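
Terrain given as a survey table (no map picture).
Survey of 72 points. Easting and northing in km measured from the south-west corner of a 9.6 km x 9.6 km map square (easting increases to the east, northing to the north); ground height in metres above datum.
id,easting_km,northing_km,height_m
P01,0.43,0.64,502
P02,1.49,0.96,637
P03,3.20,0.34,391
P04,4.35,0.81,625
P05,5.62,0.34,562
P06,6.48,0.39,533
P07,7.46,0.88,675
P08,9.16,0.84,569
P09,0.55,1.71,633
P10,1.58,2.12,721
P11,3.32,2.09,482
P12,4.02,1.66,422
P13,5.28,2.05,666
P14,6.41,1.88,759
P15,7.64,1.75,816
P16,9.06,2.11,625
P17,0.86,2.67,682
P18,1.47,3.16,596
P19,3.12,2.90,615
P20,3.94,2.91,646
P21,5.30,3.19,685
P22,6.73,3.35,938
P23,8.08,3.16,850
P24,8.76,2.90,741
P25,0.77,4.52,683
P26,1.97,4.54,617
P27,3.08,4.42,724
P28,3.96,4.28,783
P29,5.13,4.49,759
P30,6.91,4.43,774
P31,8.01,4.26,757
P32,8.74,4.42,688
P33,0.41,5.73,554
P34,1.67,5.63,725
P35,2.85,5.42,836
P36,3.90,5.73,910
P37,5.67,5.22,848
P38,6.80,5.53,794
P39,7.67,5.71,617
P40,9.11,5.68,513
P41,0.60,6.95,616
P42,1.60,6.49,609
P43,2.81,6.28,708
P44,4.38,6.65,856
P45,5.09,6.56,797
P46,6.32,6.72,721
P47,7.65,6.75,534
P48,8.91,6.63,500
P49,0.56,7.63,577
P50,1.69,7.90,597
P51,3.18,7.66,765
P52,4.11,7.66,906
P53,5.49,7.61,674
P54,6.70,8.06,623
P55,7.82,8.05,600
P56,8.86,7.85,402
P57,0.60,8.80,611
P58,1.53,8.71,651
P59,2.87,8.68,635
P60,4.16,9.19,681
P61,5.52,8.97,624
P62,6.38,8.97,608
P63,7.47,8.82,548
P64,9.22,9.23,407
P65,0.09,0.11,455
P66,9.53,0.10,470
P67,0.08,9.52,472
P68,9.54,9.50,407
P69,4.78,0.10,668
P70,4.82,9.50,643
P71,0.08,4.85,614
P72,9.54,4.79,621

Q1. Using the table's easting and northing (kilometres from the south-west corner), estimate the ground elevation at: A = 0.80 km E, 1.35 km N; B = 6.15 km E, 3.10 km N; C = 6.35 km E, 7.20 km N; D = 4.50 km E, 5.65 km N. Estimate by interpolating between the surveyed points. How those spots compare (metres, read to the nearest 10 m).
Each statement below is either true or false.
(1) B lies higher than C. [true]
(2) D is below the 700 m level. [false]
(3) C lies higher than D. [false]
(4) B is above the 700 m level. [true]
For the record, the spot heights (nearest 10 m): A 640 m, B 890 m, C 640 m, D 880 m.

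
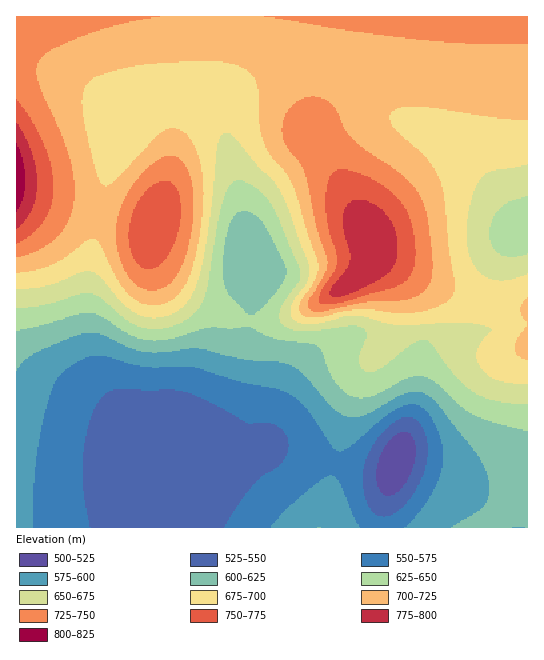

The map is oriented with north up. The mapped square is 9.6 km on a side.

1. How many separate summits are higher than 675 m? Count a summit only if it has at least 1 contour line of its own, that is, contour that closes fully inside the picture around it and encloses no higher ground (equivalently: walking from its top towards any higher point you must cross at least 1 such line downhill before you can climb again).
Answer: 2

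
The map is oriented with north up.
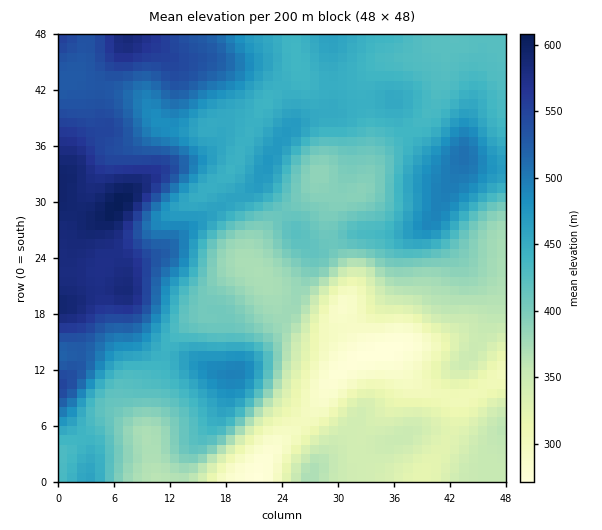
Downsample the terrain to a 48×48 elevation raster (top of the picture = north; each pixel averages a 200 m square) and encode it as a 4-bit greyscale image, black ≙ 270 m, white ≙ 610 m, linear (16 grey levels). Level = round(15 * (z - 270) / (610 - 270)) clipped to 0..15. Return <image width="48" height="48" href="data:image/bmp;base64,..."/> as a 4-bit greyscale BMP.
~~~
<image width="48" height="48" href="data:image/bmp;base64,Qk32BAAAAAAAAHYAAAAoAAAAMAAAADAAAAABAAQAAAAAAIAEAAATCwAAEwsAABAAAAAAAAAAAAAAABEREQAiIiIAMzMzAERERABVVVUAZmZmAHd3dwCIiIgAmZmZAKqqqgC7u7sAzMzMAN3d3QDu7u4A////AHiIh2VERERDIRAAASRERDMzMzIiIzRERHiIh2VURFVUMhEAASNEREMzMzMiIzNERHeIh2VURVZlQyEQASNERDMzMzMyIzNERHeIh2VURVZmZDIRARI0RDMzMzMzIjM0RHeId2VURWZ3dlMhEREjMzMzNEQzMjM0RIiHdmVUVWZ3d2UyERESMzMzM0QzMyM0RJiHdmVVVWZ3iHZDIhERIjMzMzMzMiIzRKmHdmZVVmd4iIdkMiIREiMzMjMzIiIjNLqXdmZmZnd4iZh2QyIRESMzMiIiIiIiM8uod3d3d3eImZmHVDIRERIiIiERIiIiIsy5h3d3d3iJmqqYZDIRABESERERIiIiIsy6mHd3d4iZqqqYdUMhEAARERESIzMyIby7qYiIiImZqqqpdUMhEAAAAAERIzMzIru7qZiIiIiZmZmYdUMiEQAAAAARIjNDMru7qpmZiIiIiIiHZUMyERAAAAABEjNDM8zLuqqpiHd3d3d2ZUQyEREQAAAREjNEM93cy7u6mHdmZmZlVVQyERERERESIzNERO7dzMzLqHZmZmZVVVVCERESIhIjNERERO7t3d3cqYdmZmZVVVVDIRESIiM0RERERO7u3e7cuYdmZmVVVVVUIRESMzRERERERO7u3u7cuYdmZlVVVVVUMhEiNERERFVVRO7t3u7cuph2ZVVURVVVQyIjRFVVVVVVVO7t3e7cuqmGZVVEVVVmVDM0VVVVVVVVVO7t3e3cy6mHZVVFVVZmZVRFVmZmZmVVVe7u3d3cy7qHZVVVVWZmZmVmZ3d3dmZVVe7u7t3Lu7qXZVVVVmd2Zmd3d4iIh2ZVVe7u7u3LqqqYdmVVVnd2Znd3eImZmHZlVe7u7u3KqqqZh3ZmZnd2Zmd3d4maqYdlVe7u//7LqZmZmId2ZmZmZmZmd4iaqph2Ve7u7//cqZiIiIiHdmZmZWZmZ3iaqpmHZu7u7//typiIiIiIh2ZlVVVWZ3iZqqmYd+7u7u/u3KmIiIiZiHZVVVVVZ4iaqqqZiO7u3u7u3LqYiIiZmHZVVWZVZ3iZqqqpme7t3d3d3cupiIiJmHZlVWZmZniZqqqqme7t3MzMzMupmIiJmYdlVmZmZniJqquqme7dzMzLu7qpmIiImYh2ZmZmZ3iJmquqmN3dzMy7qqmYiIiImZiHd3d3d3iImaqpiN3czMy6qpmIiIiIiZmIh4d3d3d4iZqZiMzMzMu6mZmYiIiIiJmYiIiHeIh3iJmYh8zMzMuqqqqZiIiIiImIiIiIiIh3eImYh8zMzLuqqrqpmYiIiIiIiIiIiIiHd4iId7u8y7uqq7uqqZmIiIiIiIiIiIiHd3iId7u7y7u6u8u7qqmYiIiIiIiIiIh3d3eHd7u7zMy7vMzLu6qZiIiIiIiIh3d3d3d3d7u7zMzMzMzMu7qpiIeIiIiHd3d3d3d3d8y8zd3d3MzMy7qZiIeIiIiHd3d3d3d3d8zMze7d3czMu6qZiIeIiIiHd3d3d3d3d8zMze7t3czLu6mYiIeIiYiIh3d3d3d3dw=="/>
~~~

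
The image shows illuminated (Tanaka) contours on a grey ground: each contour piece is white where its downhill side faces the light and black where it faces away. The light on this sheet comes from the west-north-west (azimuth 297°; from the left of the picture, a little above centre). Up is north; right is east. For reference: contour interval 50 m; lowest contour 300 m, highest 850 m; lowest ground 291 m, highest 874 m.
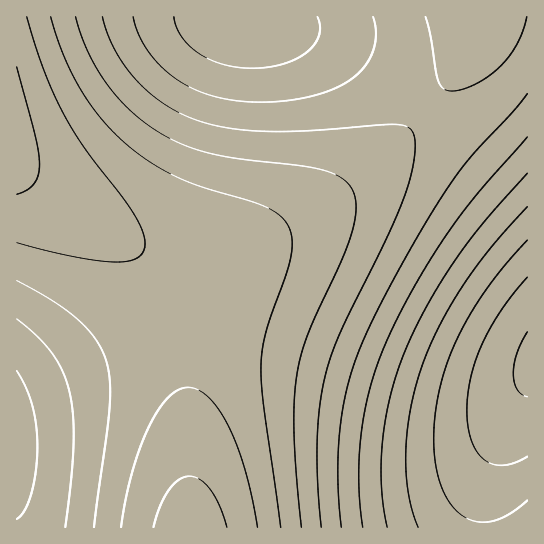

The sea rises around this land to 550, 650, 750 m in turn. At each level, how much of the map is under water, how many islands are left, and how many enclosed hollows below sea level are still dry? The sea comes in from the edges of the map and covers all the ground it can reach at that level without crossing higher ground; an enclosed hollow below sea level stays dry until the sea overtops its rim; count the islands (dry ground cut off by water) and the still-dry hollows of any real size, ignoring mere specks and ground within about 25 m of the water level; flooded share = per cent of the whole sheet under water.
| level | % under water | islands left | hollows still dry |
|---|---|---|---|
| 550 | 20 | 0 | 0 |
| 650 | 42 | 0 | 0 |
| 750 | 69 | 0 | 0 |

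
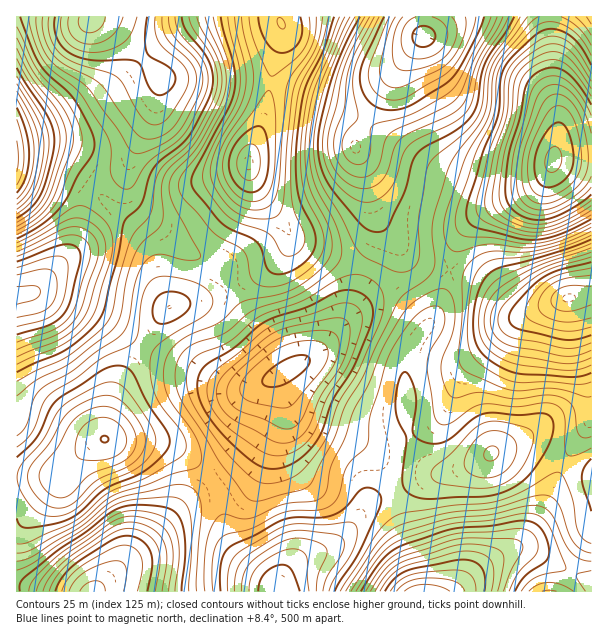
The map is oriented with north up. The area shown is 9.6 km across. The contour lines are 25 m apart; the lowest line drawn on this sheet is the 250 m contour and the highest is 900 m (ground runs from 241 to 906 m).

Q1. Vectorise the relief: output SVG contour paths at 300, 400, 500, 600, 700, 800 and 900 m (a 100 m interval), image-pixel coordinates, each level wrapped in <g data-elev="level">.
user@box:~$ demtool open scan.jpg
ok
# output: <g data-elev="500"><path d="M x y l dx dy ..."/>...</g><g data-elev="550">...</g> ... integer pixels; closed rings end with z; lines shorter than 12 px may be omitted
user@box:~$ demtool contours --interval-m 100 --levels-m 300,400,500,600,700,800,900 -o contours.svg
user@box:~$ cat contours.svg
<g data-elev="300"><path d="M80 591l6-7 10-3 7 3 2 7"/><path d="M404 591l9-5 12-2 15 2 10 5"/><path d="M591 305l-16 5-11 1-9-3-3-3-1-5 4-8 9-5 11-2 16 2"/><path d="M17 287l18-1 4 2 1 3-1 5-3 3-19 5"/><path d="M105 17l-1 6-5 6-4 3-6 1-5-1-4-5-2-4 1-6"/><path d="M452 17l4 7 1 9-3 11-7 10-6 6-9 5-25 6-6-1-5-3-2-5-2-8 3-22 3-9 5-6"/></g><g data-elev="400"><path d="M49 591l9-16 14-15 41-27 9-4 7-1 9 2 9 4 7 6 4 7 2 16-5 28"/><path d="M380 591l10-15 14-9 49-14 14-2 15 3 5 3 4 4 3 12-3 18"/><path d="M275 407l-23-5-9-5-3-4 0-4 5-12 21-20 19-12 23-5 10 1 6 3 3 4 1 8-2 7-6 9-28 33-7 3z"/><path d="M591 343l-13 4-11 1-52-10-8-3-4-3-4-6-1-6 2-9 5-8 32-27 18-9 36-10"/><path d="M17 256l40-18 12-3 8 0 7 4 5 6 1 6-1 10-13 42-8 15-6 7-9 5-36 12"/><path d="M155 17l0 13 3 11 6 7 19 17 4 7 2 6-3 12-15 24-7 8-9 3-8-3-6-5-18-33-6-7-10-5-32-9-16-10-5-8-4-9-2-10 1-9"/><path d="M491 17l-5 12-25 48-8 12-9 7-30 17-40 12-4 6 1 18-3 9-5 5-7 1-6-3-5-5-3-7 0-8 4-9 10-10 2-5-5-31 2-20 24-49"/></g><g data-elev="500"><path d="M20 591l0-6 3-6 36-30 26-16 29-23 12-4 14-1 28 3 8 5 4 6 4 12 1 17-3 43"/><path d="M361 591l22-32 9-8 10-6 51-16 38-3 28-5 9 0 9 4 6 7 5 13 1 10-5 8-20 14-9 14"/><path d="M267 468l-10-4-14-10-19-18-14-17-8-14-4-12-1-10 3-11 7-8 26-15 24-22 12-7 39-13 31-16 12-1 11 4 6 5 4 7 1 8-2 10-18 44-21 34-12 34-11 14-13 12-15 6z"/><path d="M591 373l-10 3-11 1-48-3-15-4-16-9-11-10-5-12-2-15 2-18 3-15 6-12 7-7 10-5 63-17 27-11"/><path d="M17 239l26-15 17-17 8-12 10-20 13-19 4-12-4-15-16-28-9-11-19-17-9-11-18-45"/><path d="M182 17l4 13 18 23 7 15 2 16-6 18-20 36-8 9-19 14-7 7-4 9-8 27-16 17-7 34-13 51-7 15-14 15-18 14-49 22"/><path d="M514 17l-7 13-16 23-6 10-4 14-3 25-5 12-6 7-9 8-32 17-9 7-5 11-8 28-15 33-5 5-7 2-8-2-7-5-29-34-10-19-5-20 2-26 11-46 14-36 15-27"/></g><g data-elev="600"><path d="M340 591l37-57 9-11 9-7 10-3 42-7 36-2 15-3 23-9 34-19 6 1 8 14 4 14 3 22 3 9 5 6 7 4"/><path d="M17 544l12-2 43-19 11-8 25-22 39-16 36-23 3-7-2-10-5-9-18-23-7-13-4-17 0-16 4-9 7-8 40-24 7-6 3-4 2-6-3-9-10-8-18-6-20-3-10 4-6 7-3 9-5 36-3 9-8 6-26 12-24 19-27 16-7 10-11 28-6 8-9 7"/><path d="M591 448l-16 7-5 1-3-1-2-8 0-24-1-9-5-7-8-4-9 0-26 4-25-3-9 0-11 4-21 15-6 2-6-2-4-10-7-50 3-12 13-22 2-12-2-6-3-4-5-1-6 1-9 5-9 9-21 32-20 61-3 30-2 5-12 10-6 8-7 25-5 9-6 6-8 3-27 0-10 2-32 16-24 6-6 3-6 8-3 10-1 18 1 18"/><path d="M17 222l17-12 10-13 13-39 3-18-1-12-5-12-25-35-12-22"/><path d="M591 55l-8-14-10-10-12-7-12-2-7 1-8 5-28 29-6 9-3 9-2 30-2 12-18 38-17 51-3 15 3 10 6 5 28 2 36 6 14-1 15-4 34-16"/><path d="M213 17l16 49 2 12-1 12-6 17-21 39-23 31-1 6 0 6 4 9 30 34 30 19 4 6 3 18 3 6 6 4 10 2 15-3 16-8 16-13 7-14 1-9-2-10-15-30-4-14-2-19 0-24 4-33 4-20 18-40 13-33"/></g><g data-elev="700"><path d="M316 591l2-15 9-21 0-6-4-4-6-3-20-4-9 1-9 4-27 18-8 12-3 18"/><path d="M55 497l7 1 6-2 22-21 30-12 11-8 5-9 0-11-6-12-10-11-10-5-12 0-15 6-12 10-12 23-16 19-4 8 0 6 4 7 5 7z"/><path d="M488 461l6-1 4-4 1-4-2-5-6-1-6 4-1 6z"/><path d="M17 204l9-9 7-12 4-16 2-18-1-12-3-12-18-34"/><path d="M591 89l-18-27-6-5-7-4-8-1-9 2-12 6-9 8-5 7-3 8-3 31-12 39-7 45 3 11 7 7 16 9 15 3 12 0 13-4 33-18"/><path d="M241 17l3 16 9 35 0 19-7 21-24 39-5 14 0 10 4 14 11 15 11 8 12 2 8-1 6-3 4-5 4-7 3-18 6-89 5-12 15-19 6-11 3-12 1-16"/></g><g data-elev="800"><path d="M17 172l1-14-1-17"/><path d="M591 133l-8-23-11-17-6-5-8-3-7 0-6 3-5 4-4 7-16 48-3 21 0 21 3 9 7 8 9 3 10 1 14-5 16-10 9-9 6-10"/></g><g data-elev="900"><path d="M548 171l3 1 4-1 6-7 0-10-4-7-6 1-5 7-1 9z"/></g>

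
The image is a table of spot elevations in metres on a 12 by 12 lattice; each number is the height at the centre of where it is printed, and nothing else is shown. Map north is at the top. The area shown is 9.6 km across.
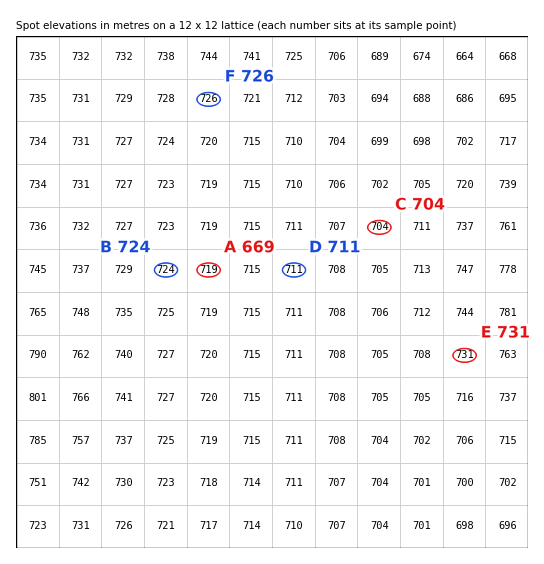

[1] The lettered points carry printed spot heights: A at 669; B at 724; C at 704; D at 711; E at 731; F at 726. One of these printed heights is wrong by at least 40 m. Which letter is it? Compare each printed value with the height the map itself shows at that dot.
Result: A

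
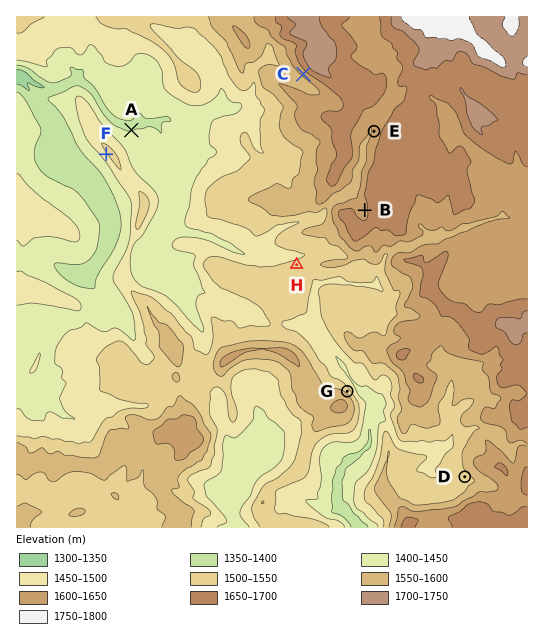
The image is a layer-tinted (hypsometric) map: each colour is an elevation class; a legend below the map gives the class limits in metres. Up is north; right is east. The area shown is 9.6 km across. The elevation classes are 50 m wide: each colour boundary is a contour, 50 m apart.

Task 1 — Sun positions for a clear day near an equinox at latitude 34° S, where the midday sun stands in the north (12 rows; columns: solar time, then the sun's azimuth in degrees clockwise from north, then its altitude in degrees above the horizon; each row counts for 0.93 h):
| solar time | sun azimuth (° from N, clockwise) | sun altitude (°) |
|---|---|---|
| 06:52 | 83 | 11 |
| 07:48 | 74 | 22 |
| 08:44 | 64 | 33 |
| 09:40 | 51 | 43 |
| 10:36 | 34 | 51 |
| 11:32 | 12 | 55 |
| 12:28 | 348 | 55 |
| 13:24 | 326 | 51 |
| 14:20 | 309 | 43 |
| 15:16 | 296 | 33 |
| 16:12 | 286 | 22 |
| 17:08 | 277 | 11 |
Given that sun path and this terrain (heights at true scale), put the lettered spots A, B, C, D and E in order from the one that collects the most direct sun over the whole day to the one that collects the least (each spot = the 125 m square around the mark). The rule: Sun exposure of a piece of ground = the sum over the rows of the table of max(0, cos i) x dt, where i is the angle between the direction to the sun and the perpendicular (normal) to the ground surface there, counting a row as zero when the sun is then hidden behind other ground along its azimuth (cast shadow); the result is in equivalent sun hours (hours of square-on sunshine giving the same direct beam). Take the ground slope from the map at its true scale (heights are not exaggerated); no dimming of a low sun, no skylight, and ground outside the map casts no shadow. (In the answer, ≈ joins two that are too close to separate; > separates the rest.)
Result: A > B ≈ E ≈ D > C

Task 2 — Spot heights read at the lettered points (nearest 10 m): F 1490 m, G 1530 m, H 1530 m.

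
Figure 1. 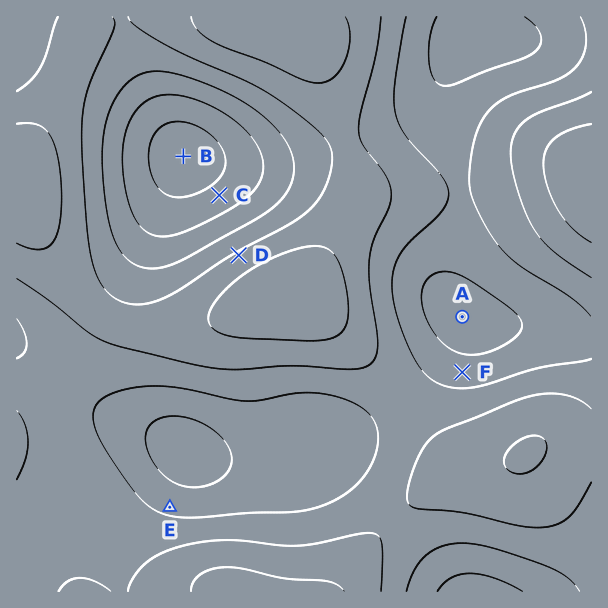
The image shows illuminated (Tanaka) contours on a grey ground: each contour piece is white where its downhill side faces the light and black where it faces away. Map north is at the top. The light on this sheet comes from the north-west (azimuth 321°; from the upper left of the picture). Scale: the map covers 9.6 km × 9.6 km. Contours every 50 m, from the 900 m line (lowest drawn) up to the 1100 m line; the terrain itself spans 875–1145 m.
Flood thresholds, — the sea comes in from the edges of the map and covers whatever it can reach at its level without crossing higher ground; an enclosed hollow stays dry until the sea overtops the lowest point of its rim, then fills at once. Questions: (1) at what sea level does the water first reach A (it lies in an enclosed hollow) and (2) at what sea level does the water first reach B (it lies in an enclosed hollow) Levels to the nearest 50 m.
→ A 1000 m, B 1050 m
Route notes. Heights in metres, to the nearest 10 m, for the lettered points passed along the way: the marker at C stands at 920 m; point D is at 1060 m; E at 990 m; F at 970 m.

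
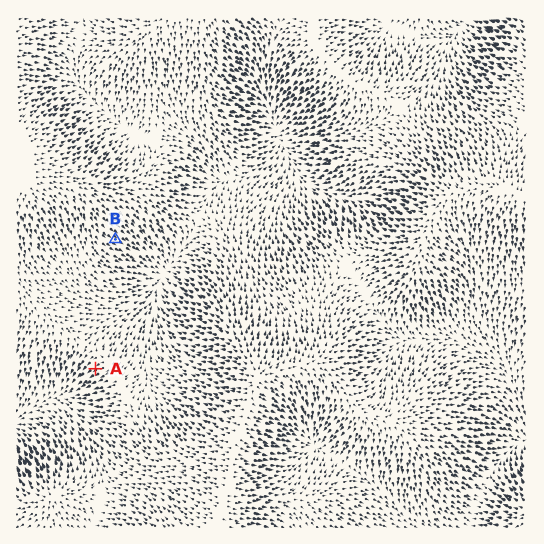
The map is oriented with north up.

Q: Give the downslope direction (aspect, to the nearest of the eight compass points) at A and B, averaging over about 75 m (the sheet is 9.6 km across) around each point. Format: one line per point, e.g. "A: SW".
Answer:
A: SW
B: SE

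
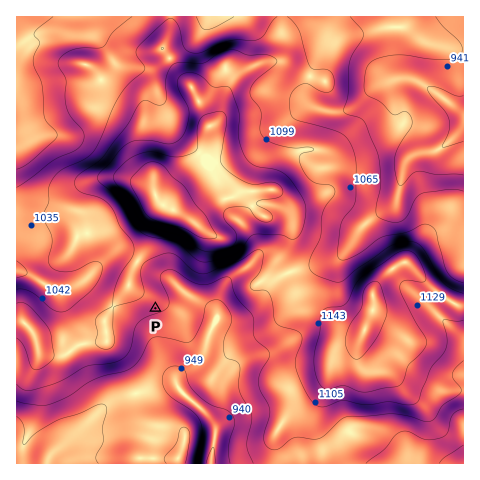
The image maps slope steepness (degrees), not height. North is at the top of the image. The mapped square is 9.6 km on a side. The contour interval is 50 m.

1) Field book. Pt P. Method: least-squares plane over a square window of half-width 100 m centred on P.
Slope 7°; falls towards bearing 153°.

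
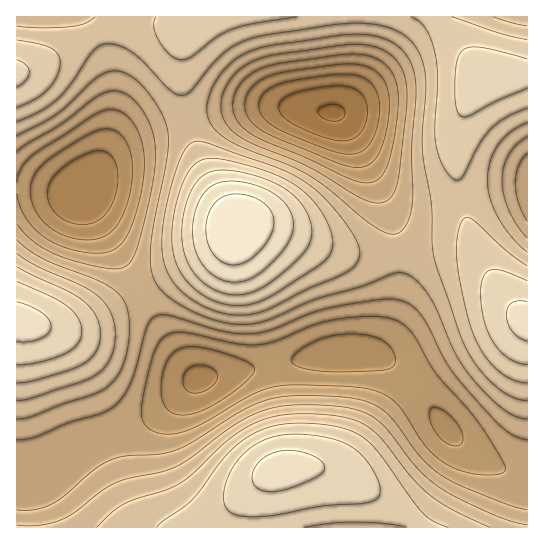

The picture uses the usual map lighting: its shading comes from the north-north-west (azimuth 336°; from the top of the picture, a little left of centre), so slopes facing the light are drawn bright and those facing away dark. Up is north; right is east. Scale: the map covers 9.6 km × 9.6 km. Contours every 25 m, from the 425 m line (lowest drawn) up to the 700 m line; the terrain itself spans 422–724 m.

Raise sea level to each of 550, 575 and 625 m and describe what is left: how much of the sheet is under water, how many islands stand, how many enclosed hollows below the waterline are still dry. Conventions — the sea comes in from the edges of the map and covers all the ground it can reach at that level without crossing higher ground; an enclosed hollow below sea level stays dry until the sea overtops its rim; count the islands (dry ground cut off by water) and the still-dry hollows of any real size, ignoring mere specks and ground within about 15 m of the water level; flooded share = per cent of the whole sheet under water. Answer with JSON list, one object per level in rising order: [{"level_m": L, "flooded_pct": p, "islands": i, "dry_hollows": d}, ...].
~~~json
[{"level_m": 550, "flooded_pct": 25, "islands": 0, "dry_hollows": 1}, {"level_m": 575, "flooded_pct": 35, "islands": 0, "dry_hollows": 1}, {"level_m": 625, "flooded_pct": 74, "islands": 1, "dry_hollows": 0}]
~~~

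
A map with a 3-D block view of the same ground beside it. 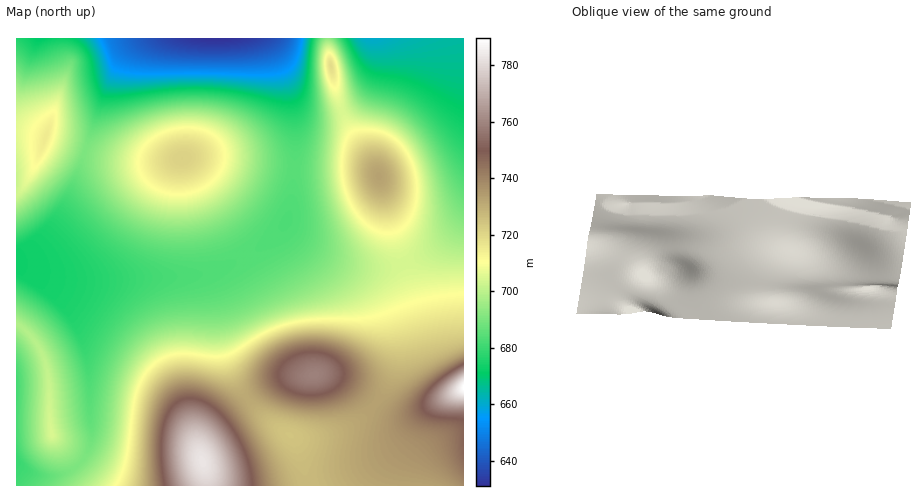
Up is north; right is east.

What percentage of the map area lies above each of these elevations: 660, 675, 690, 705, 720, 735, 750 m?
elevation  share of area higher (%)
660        96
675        88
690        62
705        38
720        24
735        12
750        5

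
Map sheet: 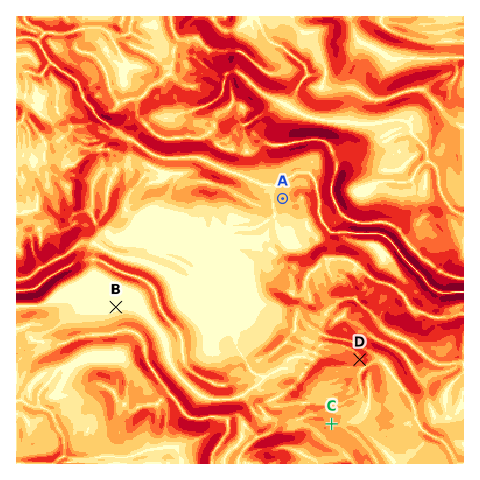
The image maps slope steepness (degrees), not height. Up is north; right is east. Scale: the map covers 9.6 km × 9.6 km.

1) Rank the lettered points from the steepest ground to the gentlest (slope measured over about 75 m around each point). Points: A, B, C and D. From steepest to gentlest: D C A B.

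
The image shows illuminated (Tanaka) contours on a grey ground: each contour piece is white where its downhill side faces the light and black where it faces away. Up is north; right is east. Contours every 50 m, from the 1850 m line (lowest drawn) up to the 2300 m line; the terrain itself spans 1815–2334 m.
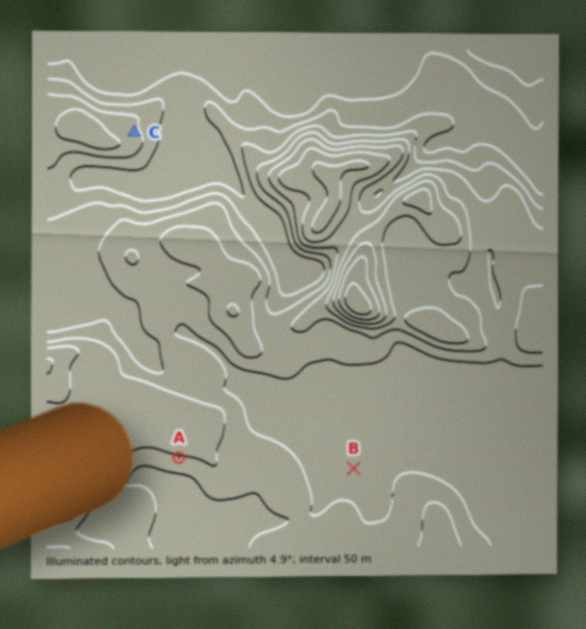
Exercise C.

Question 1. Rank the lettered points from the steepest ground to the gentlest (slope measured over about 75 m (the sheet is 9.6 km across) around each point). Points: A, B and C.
A C B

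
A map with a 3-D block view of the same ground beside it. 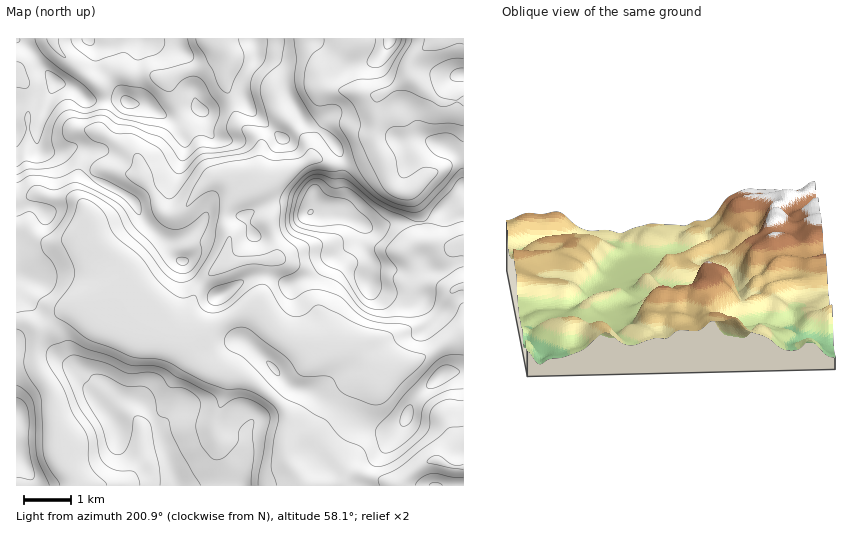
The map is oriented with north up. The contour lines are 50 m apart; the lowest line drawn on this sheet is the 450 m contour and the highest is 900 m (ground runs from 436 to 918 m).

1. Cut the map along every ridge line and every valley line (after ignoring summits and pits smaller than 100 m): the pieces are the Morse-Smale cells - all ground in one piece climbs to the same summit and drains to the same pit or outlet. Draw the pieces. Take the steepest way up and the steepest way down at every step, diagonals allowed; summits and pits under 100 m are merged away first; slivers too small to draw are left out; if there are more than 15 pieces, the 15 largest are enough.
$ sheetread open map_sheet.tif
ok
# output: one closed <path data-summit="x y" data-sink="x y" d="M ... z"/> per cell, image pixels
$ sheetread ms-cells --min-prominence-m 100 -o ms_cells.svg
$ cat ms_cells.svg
<path data-summit="54 82" data-sink="438 461" d="M244 100l-38 12-12-4-19 8-8 0 11 9 6 13 0 14-3 11-12 16-35 23-11-9-32-16-5-8-4-14-5-5-8-1-13 3-16-2-3-4 1-19-20 2-2 2 0 189 9 0 16 8 5 0 18-17 62-13 10 15 12 11 14 7 25 5 6 14 13 14 8 4 25 6 12 6 20 15 16 16 2 3-3 28 1 18 20 26 156 0 1-18-13-2-12-6-7 0-13 6-22 19-40-13-6 1-31-34-7-4-9-2 14-3 11-11 15-26 10-11 28-16-13-6-14-15-22 1-7-4-2-13-7-17-17-21-12-25-12-8 0-13-7-22 4-16-10-26 14-4 34-19 7 0 14 6 10 0 1-4-6-13-14-15-16-8-6-6-9 12-11 8-33-31z"/><path data-summit="54 82" data-sink="438 39" d="M463 38l-446 0-1 92 22-3-1 19 6 5 13 1 13-3 8 1 5 5 4 14 5 8 32 16 11 9 35-23 12-16 3-11 0-14-6-13-11-9 8 0 19-8 12 4 38-12 4 7 33 31 3 0 13-13 4-7 6 6 13 6 14 14 9 20 36-12 13 34 13 6 8-4 14-12 17-8 10-9 9-13z"/><path data-summit="175 485" data-sink="438 461" d="M126 298l-62 13-21 19-5 11-1 23 16 29 3 24 6 19 0 21 11 18 4 10 229 1 0-2-19-24-1-18 3-16 0-12-2-3-16-16-20-15-12-6-25-6-8-4-13-14-6-14-25-5-14-7-12-11z"/><path data-summit="311 212" data-sink="438 461" d="M318 158l-7 0-34 19-13 3-1 3 10 24-4 16 7 22 0 13 12 8 12 25 17 21 7 17 2 13 7 4 22-1 17 17 11 5 9 0 22-6 31-19 17-6 2-2 0-71-26 7-13-2-8 6-7 0 3 1 2 14 6 10-5 4-12-1-32-14-4-4 3-23-9-15 2-20-22-11-30-4 18 0 7-4 6-7 0-35-11-1z"/><path data-summit="441 376" data-sink="438 461" d="M463 334l-18 8-31 19-22 6-10 0-25 13-13 13-15 26-11 11-14 3 9 2 7 4 31 34 6-1 38 13 24-19 13-6 7 0 16 7 8 0z"/><path data-summit="311 212" data-sink="438 39" d="M463 143l-3 8-11 12-22 13-17 15-5 1-13-6-13-34-36 12-1 15 1 21-3 4-10 7-18 0 30 4 22 11-2 20 9 15-3 23 4 4 32 14 12 1 5-4-6-10-2-14-3-1 7 0 8-6 6 2 13-1 20-8z"/><path data-summit="17 414" data-sink="438 461" d="M25 320l-9 1 0 134 13 18 4 13 43 0-3-11-11-18 0-21-6-19-3-24-16-29 0-19 7-16z"/><path data-summit="17 414" data-sink="438 39" d="M17 456l-1 29 16 1-2-11z"/>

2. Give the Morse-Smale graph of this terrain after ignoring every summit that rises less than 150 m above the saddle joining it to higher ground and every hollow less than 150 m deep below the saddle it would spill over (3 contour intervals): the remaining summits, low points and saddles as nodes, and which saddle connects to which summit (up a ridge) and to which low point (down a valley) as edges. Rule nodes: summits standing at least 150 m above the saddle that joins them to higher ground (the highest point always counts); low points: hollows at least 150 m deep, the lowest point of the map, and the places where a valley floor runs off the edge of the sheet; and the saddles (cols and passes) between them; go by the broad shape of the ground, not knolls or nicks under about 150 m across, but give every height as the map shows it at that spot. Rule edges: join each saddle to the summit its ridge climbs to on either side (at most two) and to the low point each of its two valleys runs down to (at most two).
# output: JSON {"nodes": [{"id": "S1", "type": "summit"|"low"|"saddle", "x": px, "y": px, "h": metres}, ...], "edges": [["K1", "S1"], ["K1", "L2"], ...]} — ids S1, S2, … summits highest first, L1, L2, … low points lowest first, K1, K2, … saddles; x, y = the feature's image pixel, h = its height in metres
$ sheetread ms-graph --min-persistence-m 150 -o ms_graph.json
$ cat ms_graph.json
{"nodes": [
{"id": "S1", "type": "summit", "x": 54, "y": 82, "h": 918},
{"id": "S2", "type": "summit", "x": 311, "y": 212, "h": 851},
{"id": "S3", "type": "summit", "x": 175, "y": 485, "h": 748},
{"id": "L1", "type": "low", "x": 438, "y": 39, "h": 436},
{"id": "L2", "type": "low", "x": 437, "y": 461, "h": 443},
{"id": "K1", "type": "saddle", "x": 152, "y": 190, "h": 644},
{"id": "K2", "type": "saddle", "x": 343, "y": 165, "h": 640},
{"id": "K3", "type": "saddle", "x": 36, "y": 355, "h": 579}],
"edges": [["K1", "S1"], ["K1", "L1"], ["K1", "L2"], ["K2", "S1"], ["K2", "S2"], ["K2", "L1"], ["K2", "L2"], ["K3", "S1"], ["K3", "S3"], ["K3", "L2"]]}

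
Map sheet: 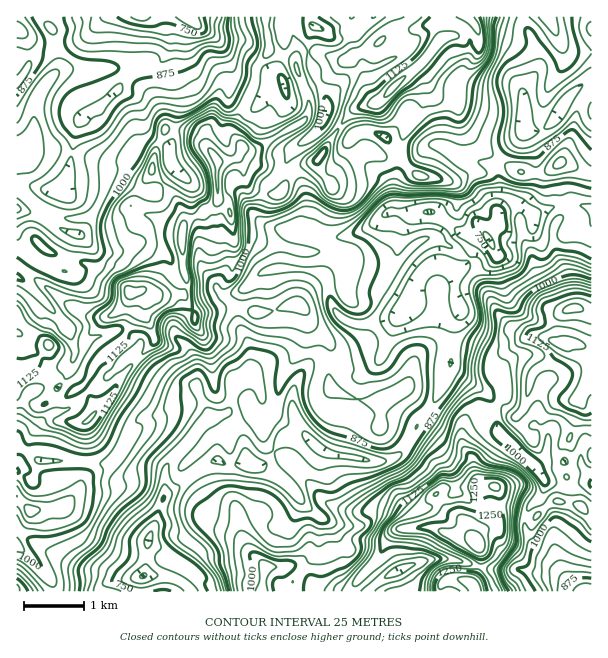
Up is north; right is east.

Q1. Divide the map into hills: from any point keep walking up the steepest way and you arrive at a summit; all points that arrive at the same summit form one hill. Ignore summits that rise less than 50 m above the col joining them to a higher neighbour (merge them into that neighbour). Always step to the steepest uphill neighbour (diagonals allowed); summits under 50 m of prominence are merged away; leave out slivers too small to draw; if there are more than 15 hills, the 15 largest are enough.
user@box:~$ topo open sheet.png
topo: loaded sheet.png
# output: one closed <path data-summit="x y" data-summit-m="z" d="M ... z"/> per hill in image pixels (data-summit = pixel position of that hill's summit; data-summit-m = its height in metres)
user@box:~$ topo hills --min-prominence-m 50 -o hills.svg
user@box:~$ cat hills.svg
<path data-summit="131 293" data-summit-m="1239" d="M591 16l-67 0 0 10 10 15 4 15-2 16-14 20-7-7-29 1-27-8-9 11-2 27-5 30-12-1-14 6-22 0-11-15-19-6-9 2-7 6 0 3 7 12 30 29 6 21 0 8-32 21-24 6-16 0-18-4-2-6 6-12 0-19-8-17-10-6-4-8-4 7-15 15-7 28 9 10 28 5-7 14-4 21-24 8-12 12-18 9-8-1-6-6-24 0-10-4-7-8-6-18-25-14-9 0-18 8-18 0-6-4-14-14 6-4 5-10 26 2 12-5 11-10 6-13 16-8 13-15 0-4-5-6 0-14 5-9 1-19 3-9 0-17-4-24-5-10 0-35 5-7-157-1-1 13 9 7 5 27-8 14-6 6 0 193 11 7 39 41 4 8 4 16 0 9-8 21-9 10-18 0-7 3-6 5-10 30 0 18 25 18 40 0 21 2 12-1 12 9 29-2 9 4 4-10 6-8 36-40 17-2 13 15 4 12 3 20 5 3 14-1 11-17 8-8 14-4 6 0 15 16 15 6 10 0 26 6 13 0 12-5 13-16 9-18 15-18 15-31 6-32 0-16 8-15-7-11-47 0 12-27-22-16 0-15 5-15 7-10 10-5 14 0 27 20 19-4 8 7 11-10 0-45-3-15 8-12 18-18 2-7 9 4 16-6 11-15 6-12 12-11 14-10z"/><path data-summit="476 591" data-summit-m="1323" d="M566 462l-6 2-15 0-9 6 8 10 0 9-3 8-12 10-5 12 0 8 5 10 8 9 11 2 8 9 8 18 9 13-16-14-18 0-15-4-35 0-36-11-22 0-21 6-20 9-22 17 223 1 1-115-11-13-11 0z"/><path data-summit="477 542" data-summit-m="1322" d="M447 378l-2 0-12 27-15 18-3 8 16 11 17 22 6 15 2 13-24 14-12 4-12-13-4-15-12-22-21 2-17-5-19-1-17-6-4 6-26 27 13 18 19 17-1 24-3 10-26 32 0 8 78 0 22-18 20-9 21-6 22 0 36 11 35 0 15 4 18 0 11 7-12-24-8-9-11-2-8-9-5-10 0-8 5-12 13-13 0-17-7-10-35-35-14-5-5-5-13-29z"/><path data-summit="216 159" data-summit-m="1210" d="M189 16l-15 0-5 8 0 35 5 10 4 24-3 38-6 16 0 14 5 6 0 4-13 15-16 8-6 13-7 7-16 8-26-2-5 10-6 4 14 14 6 4 18 0 18-8 9 0 25 14 6 18 7 8 10 4 24 0 6 6 8 1 18-9 12-12 10-4 12-2 2-2 4-21 7-14-28-5-9-10 7-28 15-15 14-24-9-3-3-3-11-21 3-6 12-9 2-9-6-18-10 2-6 5-5 11-25-10-6-7 0-13-8-23-9-9-15-10z"/><path data-summit="573 308" data-summit-m="1186" d="M500 223l-14 15-12 8-6 17-12 7 0 26 6 15-8 15-3 34 17 0 18 2 11 5 5 5 0 11-18 9 9 10 3 21 4 11 37 35 8-5 15 0 6-2 4 2 11 0 10 12 1-251-20 3-11 7-19 0-8-7-1-4-6 5-17 3-4-2z"/><path data-summit="392 89" data-summit-m="1185" d="M522 16l-150 0-18 18-13 4-6 0-20-12-7 12 0 19 6 18 12 21 2 12-3 9 19 11 7 8 5-4 7-2 21 6 11 15 22 0 14-6 12 1 5-30 2-27 9-11 27 8 29-1 7 7 14-20 0-22-12-24z"/><path data-summit="30 510" data-summit-m="1089" d="M18 445l-2 1 0 145 124 1 0-13 5-6 1-9 2-24 16-43 0-23-9-4-29 2-12-9-12 1-21-2-40 0z"/><path data-summit="266 567" data-summit-m="1040" d="M219 460l-15 6-40 29-16 47 34 18 10 9-8 15 8 8 96 0 2-8 26-32 3-10 1-24-12-10-24-27-21-13-12-5-11 0-9 3z"/><path data-summit="560 162" data-summit-m="958" d="M582 88l-4 0-12 11-6 12-11 15-16 6-9-4-2 7-18 18-8 12 3 15-1 32 17-7 4 0 12 9 27-9 34 2 0-111z"/><path data-summit="321 155" data-summit-m="1136" d="M326 118l-6 10-8 8-20 14-8 15 0 5 14 10 8 17 0 19-6 15 11 5 25 2 30-9 26-18 0-8-6-21-30-29-7-12 1-6-6-7z"/><path data-summit="48 345" data-summit-m="1162" d="M18 277l-2 1 1 148 9-30 6-5 7-3 18 0 9-10 8-21 0-9-4-16-4-8-23-25z"/>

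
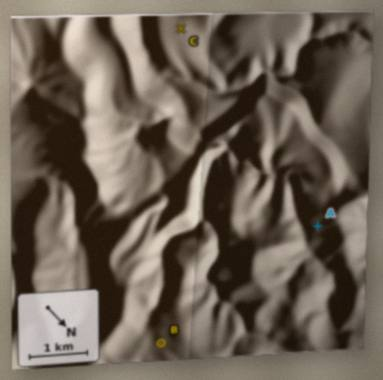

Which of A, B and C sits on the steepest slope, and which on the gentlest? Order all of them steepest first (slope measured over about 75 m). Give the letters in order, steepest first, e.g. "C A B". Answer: A B C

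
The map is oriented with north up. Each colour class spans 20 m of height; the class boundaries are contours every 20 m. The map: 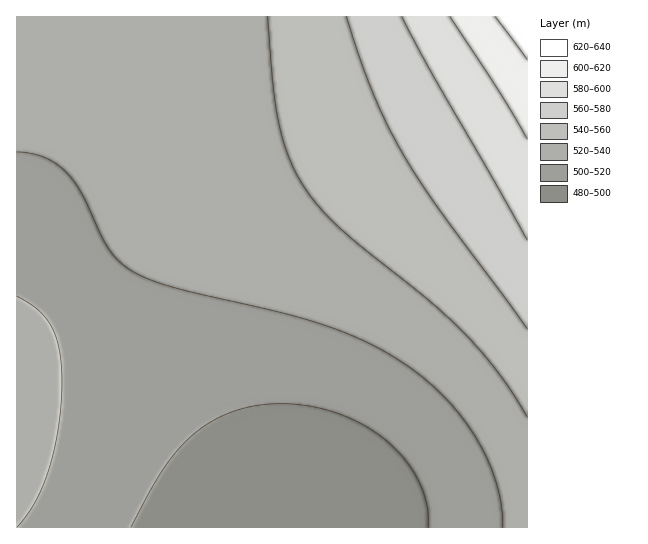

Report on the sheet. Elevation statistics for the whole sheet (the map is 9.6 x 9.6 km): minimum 480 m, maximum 635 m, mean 530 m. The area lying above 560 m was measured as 11.6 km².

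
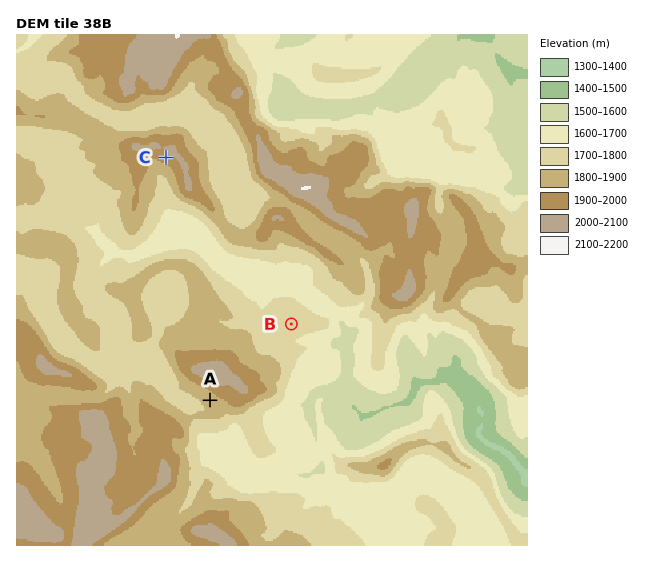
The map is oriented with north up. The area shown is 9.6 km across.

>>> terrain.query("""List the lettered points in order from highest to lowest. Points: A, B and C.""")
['C', 'A', 'B']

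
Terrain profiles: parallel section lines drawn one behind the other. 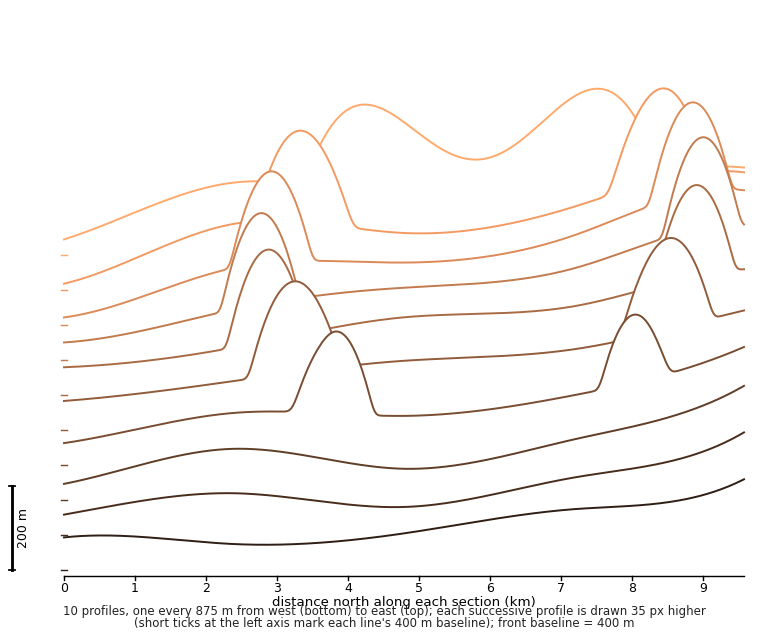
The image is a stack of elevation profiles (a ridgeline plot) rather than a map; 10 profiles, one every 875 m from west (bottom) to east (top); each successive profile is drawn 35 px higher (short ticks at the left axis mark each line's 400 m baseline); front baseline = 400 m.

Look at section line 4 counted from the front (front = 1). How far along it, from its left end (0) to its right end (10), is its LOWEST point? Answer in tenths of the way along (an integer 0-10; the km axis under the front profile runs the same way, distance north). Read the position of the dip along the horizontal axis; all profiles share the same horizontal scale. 0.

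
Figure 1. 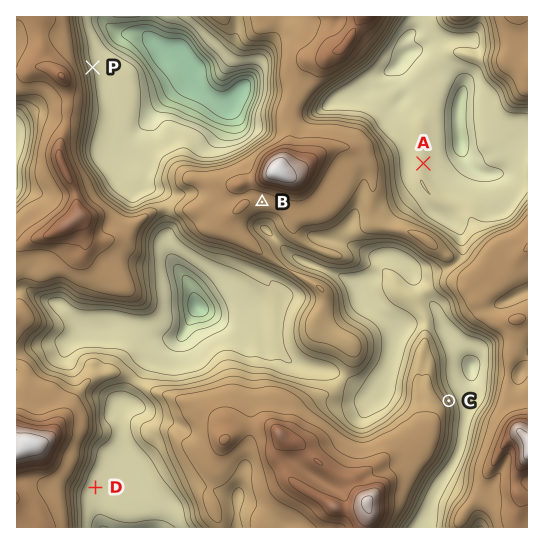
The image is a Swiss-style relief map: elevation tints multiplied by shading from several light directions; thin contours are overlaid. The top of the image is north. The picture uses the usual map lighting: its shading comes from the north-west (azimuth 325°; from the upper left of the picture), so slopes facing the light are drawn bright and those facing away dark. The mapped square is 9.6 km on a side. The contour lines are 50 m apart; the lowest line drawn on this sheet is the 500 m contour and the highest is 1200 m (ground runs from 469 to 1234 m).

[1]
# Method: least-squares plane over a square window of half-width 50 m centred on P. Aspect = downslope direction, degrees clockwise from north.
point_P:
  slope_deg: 20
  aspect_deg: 73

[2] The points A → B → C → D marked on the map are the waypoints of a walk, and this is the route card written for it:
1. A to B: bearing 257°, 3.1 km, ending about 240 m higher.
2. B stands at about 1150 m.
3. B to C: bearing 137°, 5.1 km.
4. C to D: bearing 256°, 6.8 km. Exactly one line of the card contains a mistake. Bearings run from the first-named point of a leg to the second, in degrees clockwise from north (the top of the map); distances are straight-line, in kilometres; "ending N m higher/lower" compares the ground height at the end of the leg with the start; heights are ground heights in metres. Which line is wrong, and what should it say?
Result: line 2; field height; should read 980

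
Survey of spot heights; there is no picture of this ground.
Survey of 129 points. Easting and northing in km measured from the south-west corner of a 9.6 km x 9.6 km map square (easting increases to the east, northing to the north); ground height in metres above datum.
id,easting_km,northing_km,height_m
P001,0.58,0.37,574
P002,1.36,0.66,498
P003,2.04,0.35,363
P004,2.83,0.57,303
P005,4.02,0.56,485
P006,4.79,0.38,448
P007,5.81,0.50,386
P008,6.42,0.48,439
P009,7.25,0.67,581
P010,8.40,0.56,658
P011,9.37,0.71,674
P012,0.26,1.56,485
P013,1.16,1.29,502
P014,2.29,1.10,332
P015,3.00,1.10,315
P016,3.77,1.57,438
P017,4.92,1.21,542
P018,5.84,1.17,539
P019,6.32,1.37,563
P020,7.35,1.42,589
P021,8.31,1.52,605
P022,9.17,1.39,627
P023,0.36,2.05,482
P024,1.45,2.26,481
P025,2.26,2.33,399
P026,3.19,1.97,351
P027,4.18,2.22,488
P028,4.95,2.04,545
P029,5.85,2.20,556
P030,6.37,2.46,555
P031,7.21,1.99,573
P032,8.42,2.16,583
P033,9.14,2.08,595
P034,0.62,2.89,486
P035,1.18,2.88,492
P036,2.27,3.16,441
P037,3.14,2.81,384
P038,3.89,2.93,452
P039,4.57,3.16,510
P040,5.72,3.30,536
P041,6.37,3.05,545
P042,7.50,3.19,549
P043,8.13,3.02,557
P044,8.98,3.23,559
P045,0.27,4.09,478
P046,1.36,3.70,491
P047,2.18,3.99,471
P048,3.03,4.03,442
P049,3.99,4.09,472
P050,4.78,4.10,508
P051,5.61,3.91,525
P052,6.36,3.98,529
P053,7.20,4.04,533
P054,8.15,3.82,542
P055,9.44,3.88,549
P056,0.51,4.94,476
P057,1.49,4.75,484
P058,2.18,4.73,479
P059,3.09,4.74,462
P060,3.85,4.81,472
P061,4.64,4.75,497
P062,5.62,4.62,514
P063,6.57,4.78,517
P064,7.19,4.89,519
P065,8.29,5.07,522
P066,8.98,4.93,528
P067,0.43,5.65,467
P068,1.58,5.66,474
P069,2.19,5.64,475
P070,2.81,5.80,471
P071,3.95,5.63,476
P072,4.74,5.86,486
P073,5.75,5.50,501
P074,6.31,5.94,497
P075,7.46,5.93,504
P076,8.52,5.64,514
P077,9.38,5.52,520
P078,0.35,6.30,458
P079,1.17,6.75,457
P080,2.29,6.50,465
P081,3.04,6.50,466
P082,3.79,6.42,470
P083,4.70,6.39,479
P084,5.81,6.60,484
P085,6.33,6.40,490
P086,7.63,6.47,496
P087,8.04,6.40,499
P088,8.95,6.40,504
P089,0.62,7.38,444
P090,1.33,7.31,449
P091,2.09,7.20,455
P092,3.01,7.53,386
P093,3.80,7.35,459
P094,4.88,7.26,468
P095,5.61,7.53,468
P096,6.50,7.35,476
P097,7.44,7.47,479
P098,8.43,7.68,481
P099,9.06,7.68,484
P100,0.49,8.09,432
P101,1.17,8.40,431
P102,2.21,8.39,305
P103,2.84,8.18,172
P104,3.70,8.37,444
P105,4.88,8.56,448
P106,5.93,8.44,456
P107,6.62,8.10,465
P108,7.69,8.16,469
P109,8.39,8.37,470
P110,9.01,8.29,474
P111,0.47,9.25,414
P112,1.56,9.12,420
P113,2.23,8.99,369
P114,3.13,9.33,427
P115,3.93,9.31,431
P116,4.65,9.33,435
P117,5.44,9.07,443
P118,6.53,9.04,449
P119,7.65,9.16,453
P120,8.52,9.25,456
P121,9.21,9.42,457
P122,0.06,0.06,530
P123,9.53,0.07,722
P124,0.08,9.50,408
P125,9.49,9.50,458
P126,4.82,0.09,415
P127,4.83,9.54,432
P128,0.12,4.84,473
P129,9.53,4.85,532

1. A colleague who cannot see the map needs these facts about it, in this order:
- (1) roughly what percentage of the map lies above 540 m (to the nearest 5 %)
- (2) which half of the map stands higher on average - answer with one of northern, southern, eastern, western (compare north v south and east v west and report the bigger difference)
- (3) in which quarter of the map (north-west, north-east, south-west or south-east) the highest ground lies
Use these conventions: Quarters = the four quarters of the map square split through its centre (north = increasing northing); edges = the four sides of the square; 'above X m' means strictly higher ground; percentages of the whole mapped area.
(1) Roughly 15 % of the ground is higher than 540 m.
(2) Taken as a whole, the eastern half is higher than the western.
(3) The highest ground is in the south-east quarter.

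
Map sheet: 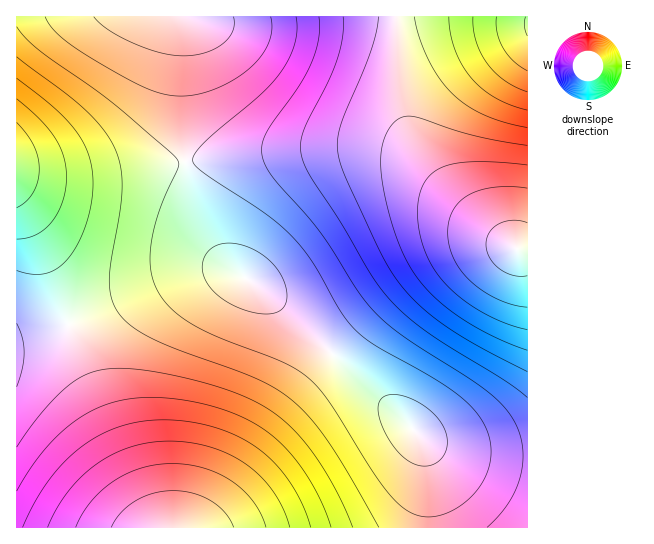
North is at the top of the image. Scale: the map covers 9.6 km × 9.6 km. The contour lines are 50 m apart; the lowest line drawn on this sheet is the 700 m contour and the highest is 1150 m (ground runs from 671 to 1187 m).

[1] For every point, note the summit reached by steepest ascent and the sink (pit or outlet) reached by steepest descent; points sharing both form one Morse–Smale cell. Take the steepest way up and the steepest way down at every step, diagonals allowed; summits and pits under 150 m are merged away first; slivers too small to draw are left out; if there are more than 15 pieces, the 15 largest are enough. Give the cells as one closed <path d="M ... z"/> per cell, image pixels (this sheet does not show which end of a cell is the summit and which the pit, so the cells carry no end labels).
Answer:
<path d="M395 16l-216 0 4 23-2 84 4 40 7 32 15 40 16 26 14 12 18 11 28 24 74 69 40 35 20 22 8 19 3 18-1 57 100 0 1-278-11-1-39-29-37-37-25-34-7-14-8-28-4-45 0-44z"/><path d="M226 271l-25 0-24 6-110 48-51 16 1 187 410-1 1-56-3-18-8-19-20-22-135-123-15-10z"/><path d="M178 16l-162 1 1 323 50-15 118-50 16-4 35 2-13-12-15-23-11-25-8-28-8-62 2-84-2-14z"/><path d="M527 16l-131 1 5 90 8 28 7 14 13 20 21 23 28 28 39 29 11 0z"/>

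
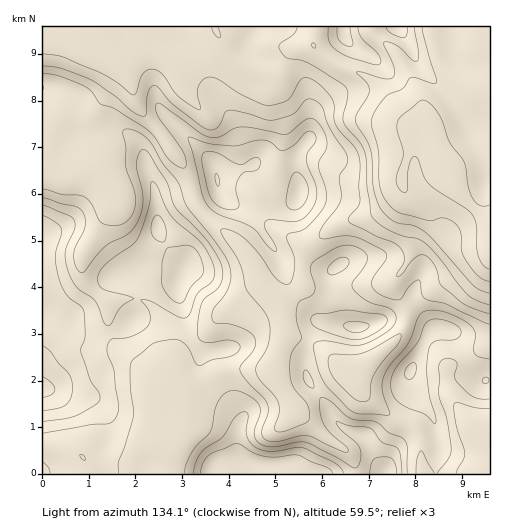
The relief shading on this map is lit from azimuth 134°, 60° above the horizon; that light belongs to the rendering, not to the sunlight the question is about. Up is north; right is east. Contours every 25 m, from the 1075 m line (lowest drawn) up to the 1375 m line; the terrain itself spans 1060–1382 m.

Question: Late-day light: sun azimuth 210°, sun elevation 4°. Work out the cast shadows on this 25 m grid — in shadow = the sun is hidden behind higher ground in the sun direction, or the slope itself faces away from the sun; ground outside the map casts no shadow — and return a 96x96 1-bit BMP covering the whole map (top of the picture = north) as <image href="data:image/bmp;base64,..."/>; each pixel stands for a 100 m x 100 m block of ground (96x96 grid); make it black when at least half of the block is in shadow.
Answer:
<image width="96" height="96" href="data:image/bmp;base64,Qk2+BAAAAAAAAD4AAAAoAAAAYAAAAGAAAAABAAEAAAAAAIAEAAATCwAAEwsAAAIAAAAAAAAA////AAAAAAAAAAAAAAAAA8AeAAAAAAAAAAAAH+A+AAAAAAAAAAAAf+B/AAAAAAAAAA/x/+B/AAAAAAAAAB///+D/AAAAAAAAHj///+D/AAAAAAAADj///+D/gMAAAAAABj///8H/geAAAAAAAB///4P/geAAAAAAAA///h//g+AAAAAAAAf//H//g+AAAAAAAAP/+P//B8AAAAAAAAH/8f/4B8AAAAAAAAH/8//gD8AAAAAAAAf/5//gD4AAAAAAAA//h//AH4AAAAAAAB//D/+AHwAAAAAAAB/8D/+AHgAAAAAAAD/4H/8ADAAAAAAAAD/wH/4AAAAAAAAAAD/gP/wAAAAAAAAAAB/gP/gAAAAAAAAAAA/gf/AAAAAAAAAAAAfgfwAAAAEAAAAAAAAAfgAAAAEAAAAAAAAAfAAAAAAAAAAAAAAAMAAAAAAAAAAAAAAAAAAAAAAAAAAAAOAAAAAAAAAAAAAACfgAAAAAAAAAAAAAAPwAAAAAAAAAAAAAAHgAAAAAAP8AAAAAABAAABwAB/8AAAAAAAAAAP/wH/8AAAAAAAAAAP/4P/8AAAAAAAAAAP/4P/8A4AAAAAAAAD/4f/8B4AAAAAAAAB/8P/8D4AAAAAAAAB/8H/8D4AAAAAAAAA/8D/8H4AAAAAAAAAf8B/8HwAAAAAAAAAP8A/8PwAAAAAAAAAD8A/8PwAAAB8AAAAA8B/8PwAAAH8AAAAAMH/8PwAAAP8AAAAAAP/8PwAAAf+AAAAAAP/8HgAAA/+AMAf+Af/8DgAAA/+AcAf/8f/8AAAAB/+A8Af/+f/8AAAAB/+A4Af/+//8AAAAD/8AgAf////8AAAAH/8AAAP////8wAAAf/4AAAH////f/gAA//wAAAD////P/4AB//gAAAB////D/4AB//AAAAAf///D/8AB/8AAAAAP///D/8AB/4AAAAAf//+D/8AB/wAAAAA//9+D/8AB/wAAAOA//8AD/8AB/gAAAeA//8AB/8AB/gAAA/Af/4AA/4AD/gAAB/Af/wAAPwAD/AAAB/A//gAAHgAH/AAAB/A//AAAAAAH/AwAB/A//AAAAAAH+B4AA+B/+AAAAAAP+D4AAOD/wAAAAAAP8H8AAAP/gAAAAAAP8P8HgA//gAAAAAAf4f8PwB//gAAAAAA/w/8fwH//gAAAAAB/h/+/4P//gAAAAAD/j///4f//gAAAAAH/H///4f//gAAAAAP+P///4P//gAAAAAf8f///4P//gAAAAAf4//P/8H//gAAAAA/5/+H/8H//AAAAAB/x/8D/8P/AAAAAAP/z/4D/4P+AAAAAA//z/wA5wP+AAAAAH//j/wAAAP/AAAAD///j/gAAAP/AAAAD///D+AAAAf/AAAAD//8B8AAAA//AAAAD//wAAAAAA/+AwAAD//wAAAAAB/wBwMAB//gAAAAAB/ADwcAA//AAAAAAB+APwcAAf8AAAAAAAYA/g4AAPwAAAAAAAAB/A4AAHAAAAAAAAAD+B4AAAAAAAAAAAAD8B4AAAAAAAAAAAAD8D4AA="/>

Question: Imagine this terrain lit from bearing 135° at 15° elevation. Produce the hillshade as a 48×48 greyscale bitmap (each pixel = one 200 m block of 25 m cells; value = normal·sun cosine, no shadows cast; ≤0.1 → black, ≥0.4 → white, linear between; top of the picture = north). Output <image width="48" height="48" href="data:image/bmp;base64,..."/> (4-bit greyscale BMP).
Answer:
<image width="48" height="48" href="data:image/bmp;base64,Qk32BAAAAAAAAHYAAAAoAAAAMAAAADAAAAABAAQAAAAAAIAEAAATCwAAEwsAABAAAAAAAAAAAAAAABEREQAiIiIAMzMzAERERABVVVUAZmZmAHd3dwCIiIgAmZmZAKqqqgC7u7sAzMzMAN3d3QDu7u4A////AIiIiIiIeIhkI3iId3eIdlZ2VFndmKu6mYiIiImYiIh0Eld3ZVVndlZlVVjMmJu6mYiYiJqpiIh1ITRnZBATVlZ2ZmermJu6maqpmIqqiIiHUiNYlzEBRneHeHaKmJqpiLu7qZm6mIiIdURpzJUzRnh2aId4iJupiMzMuqq7mIiId2Vpzsl2VWdkNXeIiKu5mczMu6qqmIiId2VXrcqHZWd1NGeJmau6qry7qqqqmIiId3ZmiqmIdmeHZVeJqqqqu6u7mZqqmIiId3ZmeJiIiHiIdVaJq7qZqpmqmZqqmIiIiHd3iIh3iZiIdUV5q6mHiIiZmZqqmYiIiYiJmYdmipiIdSJZu6h2ZoiJmZmqqZiIiaqruodmiqmIhiAmvKh3ZYiJmZmqqpmIiJq825dmiqqqqFEDm7qYdoiZmZmquqmId3ibzKhmi7u97aURarqqmIiZmZmau6mZh2Vom6l3irvN//tSSKqrqZiZqpiJu6qaqXZniZl3eZmZvf6TNoiJmJiJqod4mqmryod3iJh2Z2ZWZ6ymNFZmZoiImZdniZms3KmIiIh2VmVVVWiXQ0VVVXiHiJh3iIis7cuYiIiGVnd3dlZndlZ2ZoiId4mZmIic7u25iIiIZniIiHZWmHeIdomYZniZmHeL3e3KiImYd4qqqphVipiIdpmpZFeIiHZ5vMy6iImpdnm8y7p1eamYh6q6ZEVneHZoq7upiImpZUabu7uWaJmZmbvLhURFZ3dnmqqZiImpdTRomZqXZ4iZqrzdplREV4dmiZmYiImphkNFZ2d3Z4iaqprNyGUzNomHeJmYiJqruXVFZmZmZ4iaqoisynZCFImIiJqpmZq83Kh3d3ZVZ3iJqnZ5qodjEnmIiZq6mZq97tupmYdlZneImVVWiYh0I3mZiJq6mIib3dy7uph2Znd4iVVVeIh2NIqpdoqqmHd6zcu7zKh3d3d3iWZmeIh2RYqpZXmqmIdovLqrzLmIeIh3eHd3eIh2VomXVHmqmYdnq6qr3bmIiIh3d4iIiId1V5h2RGiZmZdoqqqr3smIiIiHd4iIiIdlWJh1RGd3eZdou6qr3bmIiIiHd4iIiIdlaJh2REZlV4dXvLqavLmIiIiIiIiIiIh2aJh2VDRVVWZFm7mJq6mIiIeIiYh4iId2Z4h3ZTNFVVVDaaqZmqmIiId4iYh4h3d2Znd3dkRVVVVDWKuqqqmIiHd4iJiIiHd2VWd3d2VWZlVEWLzLu7qZiId4iJmImHd3VWd3d3ZmZmVEV5u8zLupmIiIiJmIiId3VGiHd3d3d3VEZ4mqu7u6mYiIiIh3d3d3VXiHd3d3eHZVZ4iJmru7qZiZiFVmZnd3ZXiId3d3iIdlZ3d4mau6qZmZmUVWZ3iHdniIiHiIiJhmZ3iJqqqqqpiZmVZneIiId4iIiIiIiZh3d4mqqqqZqoiIiHeIiIiIiIiIiId4mZmYh3iqmZmaqoiZiIiIiIiIiIiIiId3iZmql1eamJqruYiZiIiIiIiIiIiIiIh3iaqrp1aal4rMuXiZmA=="/>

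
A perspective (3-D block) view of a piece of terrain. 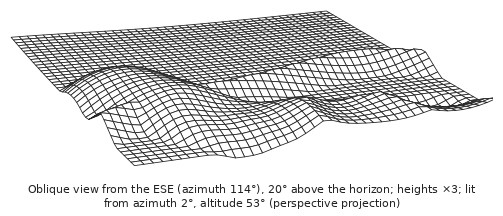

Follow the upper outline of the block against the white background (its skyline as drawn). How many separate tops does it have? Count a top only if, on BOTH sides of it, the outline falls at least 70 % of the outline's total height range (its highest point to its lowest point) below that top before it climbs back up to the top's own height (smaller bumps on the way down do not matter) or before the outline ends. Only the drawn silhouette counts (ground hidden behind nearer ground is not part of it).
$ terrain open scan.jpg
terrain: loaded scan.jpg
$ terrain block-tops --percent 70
0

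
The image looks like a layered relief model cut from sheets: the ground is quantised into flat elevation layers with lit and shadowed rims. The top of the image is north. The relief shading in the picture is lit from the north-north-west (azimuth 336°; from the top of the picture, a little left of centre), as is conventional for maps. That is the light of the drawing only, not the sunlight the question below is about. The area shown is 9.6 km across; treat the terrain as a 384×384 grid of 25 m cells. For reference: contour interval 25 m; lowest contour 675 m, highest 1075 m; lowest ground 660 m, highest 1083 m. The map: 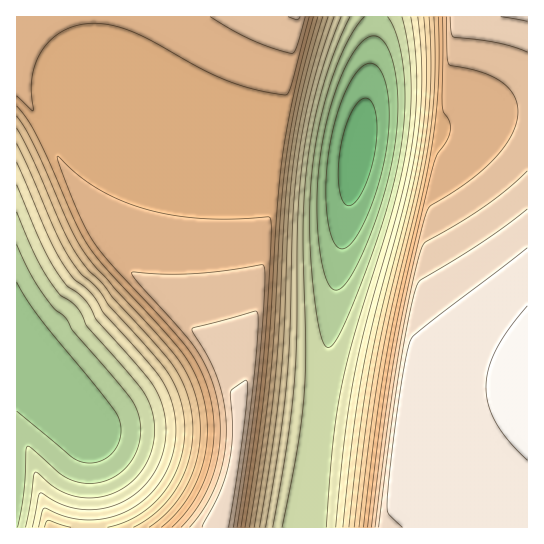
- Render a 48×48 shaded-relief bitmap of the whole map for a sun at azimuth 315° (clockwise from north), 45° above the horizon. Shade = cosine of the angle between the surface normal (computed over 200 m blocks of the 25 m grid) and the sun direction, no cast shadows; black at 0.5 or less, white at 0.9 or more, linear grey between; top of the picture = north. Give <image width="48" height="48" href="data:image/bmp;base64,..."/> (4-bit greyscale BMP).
<image width="48" height="48" href="data:image/bmp;base64,Qk32BAAAAAAAAHYAAAAoAAAAMAAAADAAAAABAAQAAAAAAIAEAAATCwAAEwsAABAAAAAAAAAAAAAAABEREQAiIiIAMzMzAERERABVVVUAZmZmAHd3dwCIiIgAmZmZAKqqqgC7u7sAzMzMAN3d3QDu7u4A////ALy6mqq7u8zMy4YgE0Z4mrzduIiIiIiIiLu5maqru8zM3JcgE0V4mrzduIiIiIiIiLupmaqqu7zMzLgwEkV4mrzdyIiIiIiIiLqYmZqqu7vMzMlAEkVomrzNyYiIiIiIiKqYiZmqq7u8zMpQEkVomrzNyYiIiIiIiKmIiJmaqru7zMthEjVnmrvN2oiIiIiIiJmIiImZqqu7vMtxAjVniavN2oiIiIiIiJmIiIiZmqq7u7uCAjRniavN24iIiIiIiIiIiIiJmaqqu7uSATRniavN24iIiIiIiIiIiIiImZqqq7uTATRniavN3JiIiIiIiIiIiIiIiZmqqrqUATRXiavN3JiIiIiIiIiIiIiIiJmaqqqUESRXiavN3JiIiIiIiIiIiIiIiImZqqqVESRWiavM3aiIiIiIiIiIiIiIiIiZmamGESRWiavM3aiIiIiIiIiIiIiIiIiJmZmGISNWeavM3biIiIiIiIiIiIiIiIiImZmHMSNWeKu83bmIiIiIiIiIiIiIiIiIiJiHMSNWeJu83cmIiIiIiIiIiIiIiIiIiIiIQSNGeJq83cmIiIiIiIiIiIiIiIiIiIiIURNGeJq83dqIiIiIiIiIiIiIiIiIiIiIURNGeJq83dqIiIiIiIiIeImIh3iIiIiIYhNFeJq83duZmIiIiIiId4iId4iIiIiIchJFeJq83duZmZmYiIiIh3iIeIiIiIiIcxJFaJq83eyZmZmZmYiIiHeIiIiIiIiIcxI1aJq83eyZmZmZmZiIiIiIiIiIiIiIhBI1Z5q8ze2pmZmZmZmZiIiIiIiIiIiIhRI0Z4q8ze2pmZmZmZmZmYiIiIiIiIiIhRE0Z4mrze2pmZmZmZmZmYiIiIiIiIiIhiE0V4mrze25mZmZmZmZmZiIiIiIiIiIhiEkV4mrzd65mZmZmZmZmZiIiIiIiIiIhyEjVomrzd7JmZmZmZmZmYiIiIiIiIiIhzEjVnmrzd7JmZmZmZmZmYiIiIiIiIiIhzETRnibvN7KmZmZmZmZmIiIiIiIiIiIiEETRXiavN3amZmZmZmZmIiIiIiIiIiIiFESRWiavN3amZmZmZmZiIiIiIiIiIiIiFESNWeavM3amZmZmZmZiIiIiIiIiIiIiGECNGeJq83biImZmZmIiIiIiIiIiIiIiGIBNGeJq83biIiJmZiIiIiIiIiIiIiIiGIBJFaJq8zbmIiIiIiIiIiIiIiIiIiIiHMBJFZ5q7zcmIiIiHiIiIiIiIiIiIiId3MBI1Z4mrzcmIiIiHiIiIiIiIiIiIiHd3QAI0Z4mrzMmIiIiHeIiIiIiIiIiIiHd3UAE0V4mrzMl3iIiHd4iIiIiIiIiIh3d3UQE0VnmqvMp3d4iHd3iIiIiIiIiIh3d3YQEkVniavMp3d3d3d3eIiIiIiIiIh3d3YgEjVniavMp3d3d3d3d4iIiIiIiIh3d3cwEjRniau8uHd3d3d3d3eIiIiIiIiHd3cwAjRniau8uHd3d3d3d3eIiIiIiIiHd3dAAjRXiaq8uHd3dw=="/>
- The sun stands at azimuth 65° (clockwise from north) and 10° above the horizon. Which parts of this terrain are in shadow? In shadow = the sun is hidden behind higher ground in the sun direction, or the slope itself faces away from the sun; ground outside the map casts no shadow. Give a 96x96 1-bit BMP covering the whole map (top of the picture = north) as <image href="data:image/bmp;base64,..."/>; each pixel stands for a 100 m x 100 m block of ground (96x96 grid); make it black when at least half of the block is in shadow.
<image width="96" height="96" href="data:image/bmp;base64,Qk2+BAAAAAAAAD4AAAAoAAAAYAAAAGAAAAABAAEAAAAAAIAEAAATCwAAEwsAAAIAAAAAAAAA////AAAAAAAYAAAAAAAD//gAAAAYAAAAAAAD//gAAAAIAAAAAAAB//gAAAAAAAAAAAAB//gAAAAAAAAAAAAB//gAAAAAAAAAAAAB//gAAAAAAAAAAAAB//gAAAAAAAAAAAAB//wAAAAAAAAAAAAA//wAAAAAAAAAAAAA//wAAAAAAAAAAAAA//wAAAAAAAAAAgAA//wAAAAAAAAADwAA//wAAAAAAAAAPwAA//wAAAAAAAAAfwAA//4AAAAAAAAA/wAAf/4AAAAAAAAB/wAAf/4AAAAAAAAD/wAAf/4AAAAAAAAD/4AAf/4AAAAAAAAH/wAAf/4AAAAAAAAH/wAAf/4AAAAAAAAP/wAAP/8AAAAAAAAP/wAAP/8AAAAAAAAf/wAAP/8AAAAAAAAf/wAAP/8AAAAAAAAf/gAAP/8AAAAAAAA//gAAP/8AAAAAAAA//gAAH/8AAAAAAAA//AAAH/+AAAAAAAA//AAAH/+AAAAAAAA/+AAAH/+AAAAAAAA/+AAAH/+AAAAAAAB/8AAAH/+AAAAAAAB/4AAAD/+AAAAAAAD/wAAAD/+AAAAAAAH/wAAAD//AAAAAAAH/gAAAD//AAAAAAAP/AAAAD//AAAAAAAf8AAAAD//AAAAAAAf4AAAAB//AAAAAAA/wAAAAB//AAAAAAB/gAAAAB//AAAAAB//AAAAAB//gAAAAD/+AAAAAB//gAAAAD/8AAAAAA//gAAAAD/4AAAAAA//gAAAAD/wAAAAAA//gAAAAD/gAAAAAA//gAAAAH/AAAAAAA//gAAAAf+AAAAAAA//gAAAA/8AAAAAAAf/wAAAB/4AAAAAAAf/wAAAD/wAAAAAAAf/wAAAD/gAAAAAAAf/wAAAH/AAAAAAAAf/wAAAH/AAAAAAAAf/wAAAP+AAAAAAAAf/wAAAP+AAAAAAAAP/4AAAf8AAAAAAAAP/4AAAf8AAAAAAAAP/4AAA/4AAAAAAAAP/4AAA/4AAAAAAAAP/4AAA/wAAAAAAAAP/4AAB/wAAAAAAAAP/4AAB/gAAAAAAAAP/8AAD/gAAAAAAAAP/8AAD/AAAAAAAAAP/8AAD/AAAAAAAAAH/8AAD+AAAAAAAAAH/8AAD+AAAAAAAAAH/8AAD8AAAAAAAAAH/8AAD8AAAAAAAAAH/+AAD4AAAAAAAAAH/+AAD4AAAAAAAAAH/+AADwAAAAAAAAAH/+AADwAAAAAAAAAH/+AADgAAAAAAAAAH/+AADgAAAAAAAAAH/+AADAAAAAAAAAAH//AACAAAAAAAAAAH//AAAAAAAAAAAAAH//AAAAAAAAAAAAAH//AAAAAAAAAAAAAD//AAAAAAAAAAAAAD//AAAAAAAAAAAAAD//AAAAAAAAAAAAAD//gAAAAAAAAAAAAD//gAAAAAAAAAAAAD//gAAAAAAAAAAAAD//gAAAAAAAAAAAAB//gAAAAAAAAAAAAA//gAAAAAAAAAAAAAf/gAAAAAAAAAAAAAP/wAAAAAAAAAAAAAD/wAAAAAAAAAAAAAB/wAAAAAAAAAAAAAA/wAA="/>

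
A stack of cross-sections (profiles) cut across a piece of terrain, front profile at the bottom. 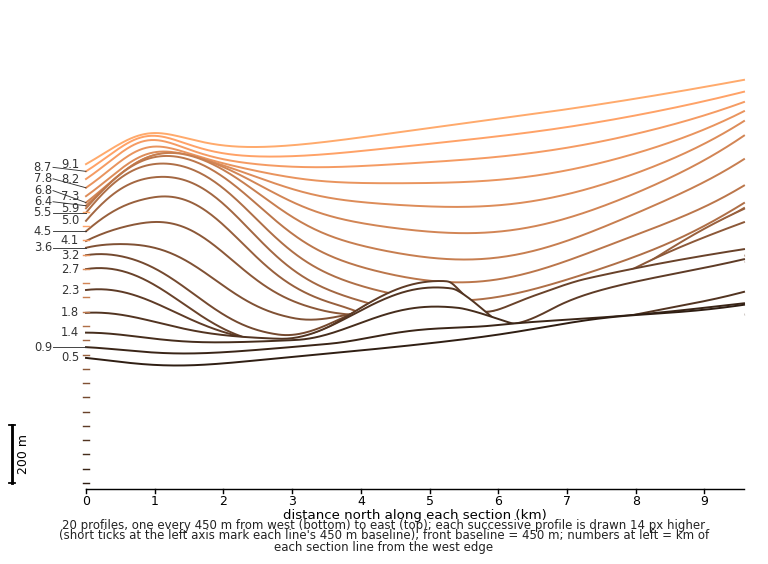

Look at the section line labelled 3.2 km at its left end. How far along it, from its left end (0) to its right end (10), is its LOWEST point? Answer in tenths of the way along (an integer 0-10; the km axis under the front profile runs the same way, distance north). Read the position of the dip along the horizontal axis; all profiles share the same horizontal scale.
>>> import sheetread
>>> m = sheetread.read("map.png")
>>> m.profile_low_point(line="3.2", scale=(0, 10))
3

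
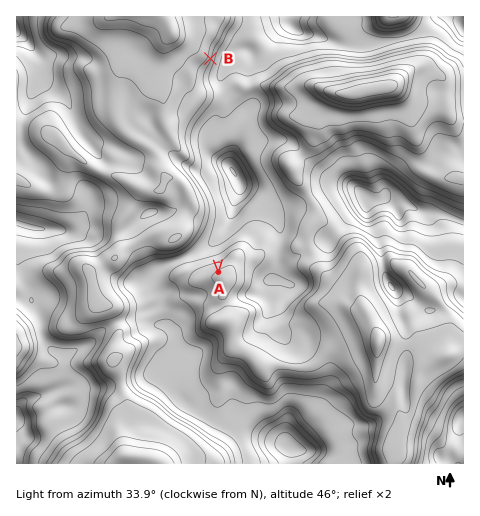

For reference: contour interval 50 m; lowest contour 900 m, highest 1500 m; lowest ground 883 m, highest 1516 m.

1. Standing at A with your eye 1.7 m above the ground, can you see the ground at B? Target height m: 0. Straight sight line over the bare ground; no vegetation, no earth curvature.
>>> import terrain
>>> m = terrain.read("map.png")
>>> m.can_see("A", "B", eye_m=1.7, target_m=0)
True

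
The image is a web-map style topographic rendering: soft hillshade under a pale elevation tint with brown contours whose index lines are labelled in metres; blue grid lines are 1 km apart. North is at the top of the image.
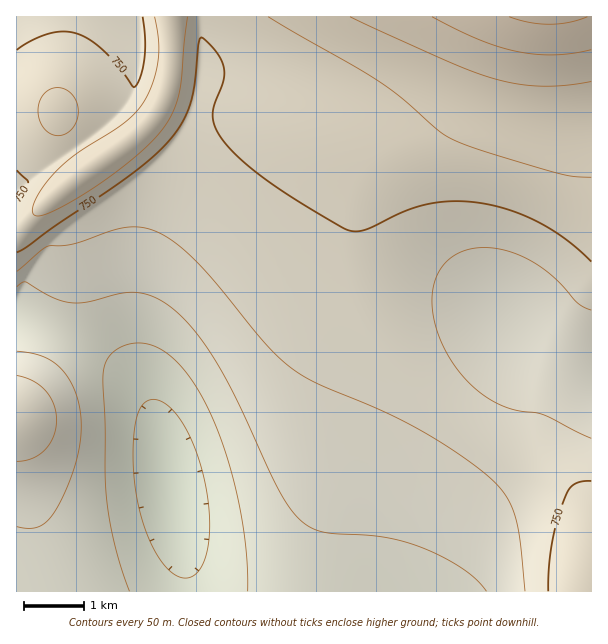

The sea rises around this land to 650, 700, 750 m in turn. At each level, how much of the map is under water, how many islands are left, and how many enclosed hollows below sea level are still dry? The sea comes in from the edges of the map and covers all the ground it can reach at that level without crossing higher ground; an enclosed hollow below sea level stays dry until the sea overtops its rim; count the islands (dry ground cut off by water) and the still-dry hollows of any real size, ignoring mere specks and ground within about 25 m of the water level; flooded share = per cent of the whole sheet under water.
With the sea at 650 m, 21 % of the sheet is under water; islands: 0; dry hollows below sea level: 0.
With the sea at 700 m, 44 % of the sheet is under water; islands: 0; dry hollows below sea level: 0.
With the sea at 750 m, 69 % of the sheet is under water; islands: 0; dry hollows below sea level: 0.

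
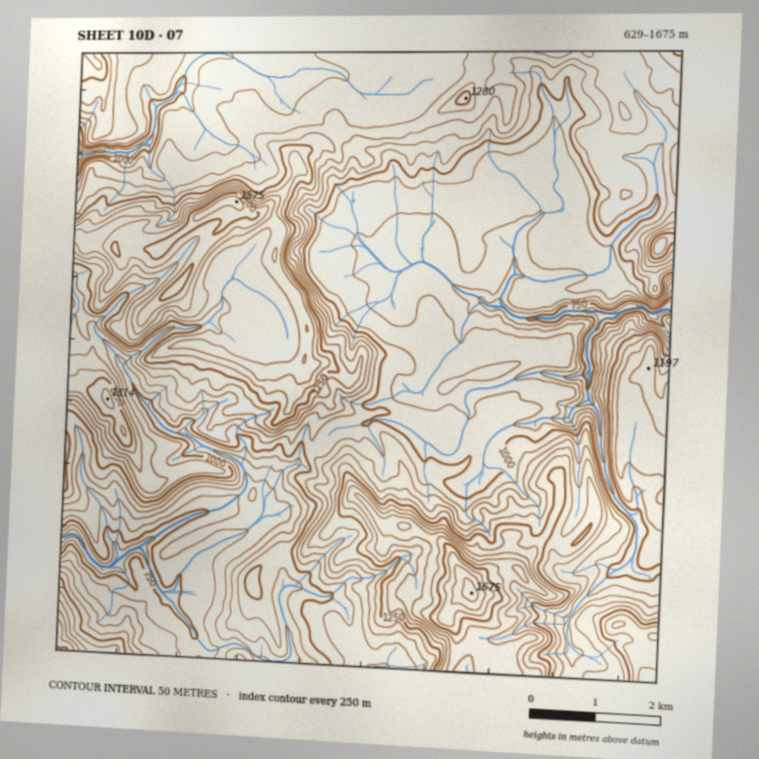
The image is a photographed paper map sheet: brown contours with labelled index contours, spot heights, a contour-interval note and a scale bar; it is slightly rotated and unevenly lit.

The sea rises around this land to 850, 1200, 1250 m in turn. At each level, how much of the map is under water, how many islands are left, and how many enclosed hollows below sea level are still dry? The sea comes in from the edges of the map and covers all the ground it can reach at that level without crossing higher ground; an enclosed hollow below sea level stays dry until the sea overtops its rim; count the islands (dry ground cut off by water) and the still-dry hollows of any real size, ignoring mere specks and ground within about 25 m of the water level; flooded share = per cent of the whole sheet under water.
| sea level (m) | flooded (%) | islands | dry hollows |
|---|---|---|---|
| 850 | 9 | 0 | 0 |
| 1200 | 76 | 1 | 0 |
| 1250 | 81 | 1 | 0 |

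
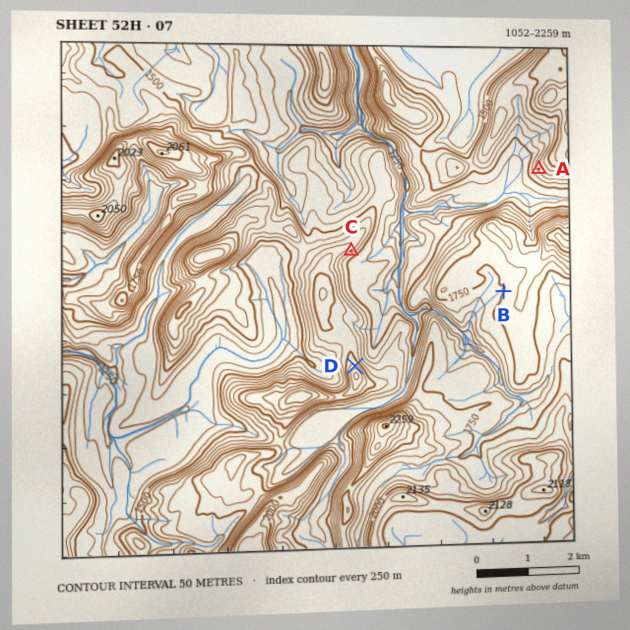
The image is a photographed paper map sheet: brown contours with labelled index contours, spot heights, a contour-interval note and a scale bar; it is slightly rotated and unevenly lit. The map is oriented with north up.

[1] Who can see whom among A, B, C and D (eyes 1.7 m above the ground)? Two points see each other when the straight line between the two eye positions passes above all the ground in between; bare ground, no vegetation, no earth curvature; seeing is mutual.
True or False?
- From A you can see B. False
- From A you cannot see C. False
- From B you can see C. False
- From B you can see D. True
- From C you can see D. True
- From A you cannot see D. True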